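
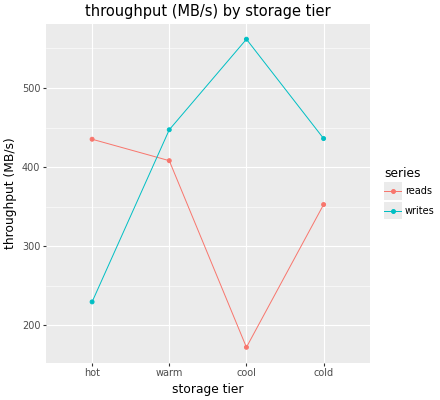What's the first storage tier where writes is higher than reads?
hot: writes ≈ 250 vs reads ≈ 450 (not yet); warm: writes ≈ 450 vs reads ≈ 400 (first crossover).

warm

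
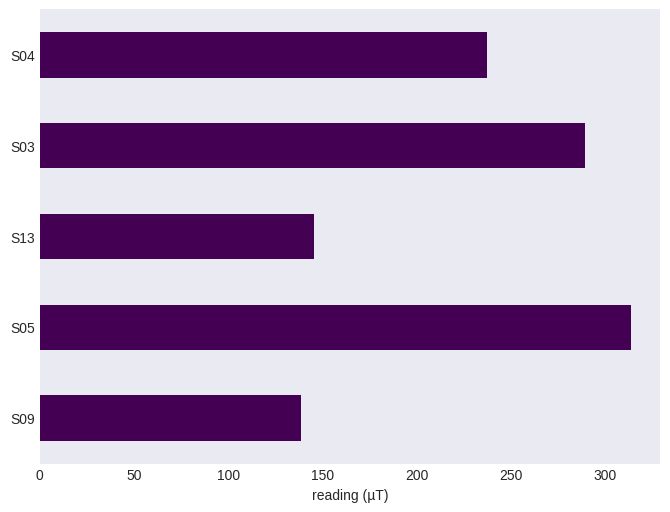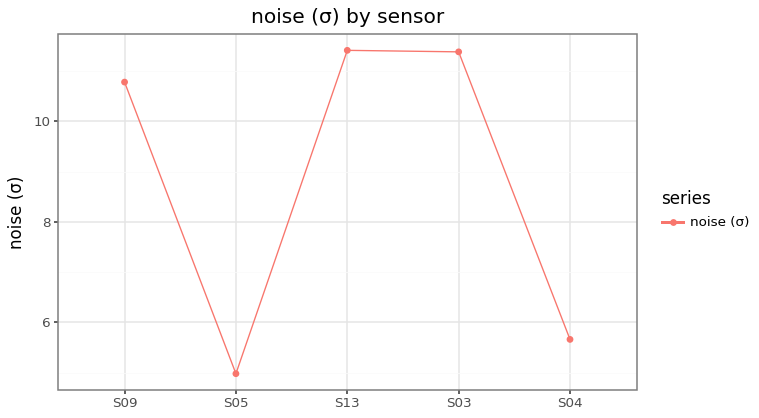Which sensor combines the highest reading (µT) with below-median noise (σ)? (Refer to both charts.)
S05

Chart 2 median noise (σ) ≈ 10; below-median sensors: S05, S04. Among those, S05 has the highest reading (µT) (≈ 300).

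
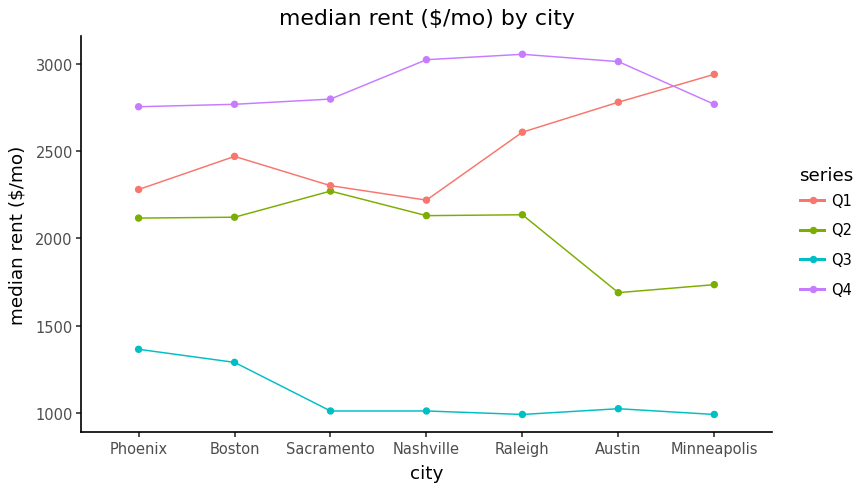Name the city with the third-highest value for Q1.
Top 4 for Q1: Minneapolis ≈ 3000, Austin ≈ 2800, Raleigh ≈ 2600, Boston ≈ 2400.

Raleigh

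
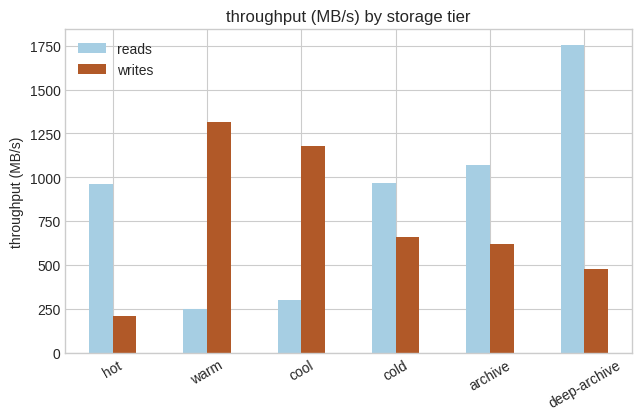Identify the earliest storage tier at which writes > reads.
warm

hot: writes ≈ 200 vs reads ≈ 1000 (not yet); warm: writes ≈ 1400 vs reads ≈ 200 (first crossover).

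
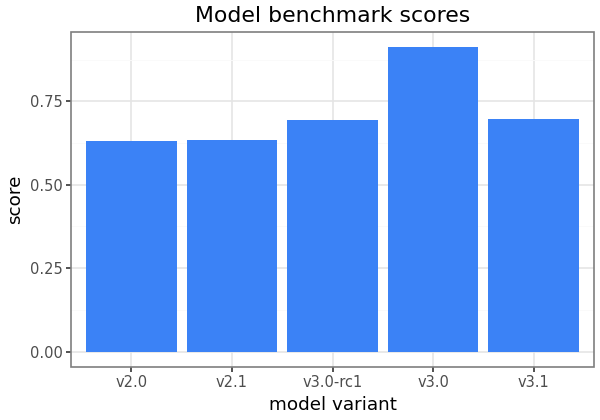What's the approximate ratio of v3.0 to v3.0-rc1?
≈ 1.29×

v3.0 ≈ 0.9, v3.0-rc1 ≈ 0.7; 0.9/0.7 ≈ 1.29.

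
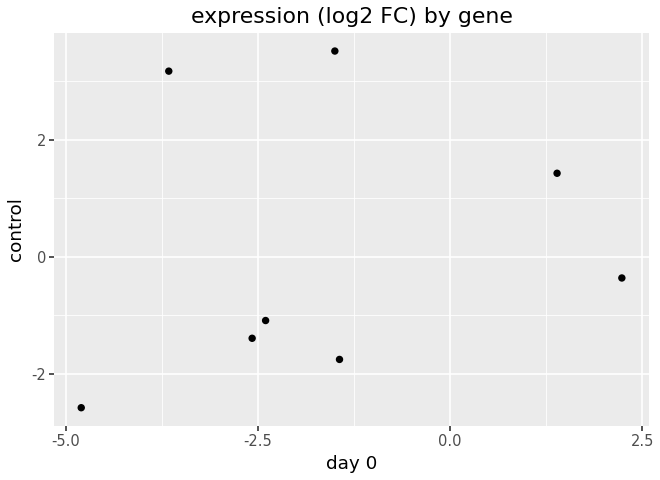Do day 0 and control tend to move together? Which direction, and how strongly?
no clear correlation

Points are roughly uncorrelated; weak (|r| ≈ 0.2).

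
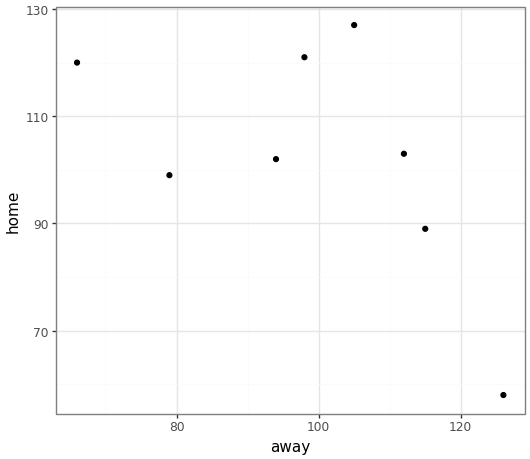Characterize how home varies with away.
Points are negatively correlated; moderate (|r| ≈ 0.6).

negative, moderate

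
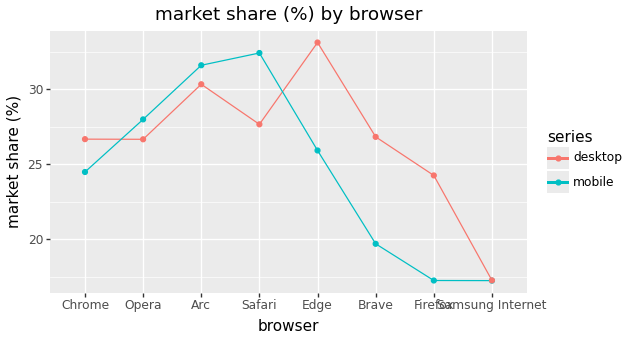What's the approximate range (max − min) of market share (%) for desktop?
Max Edge ≈ 34, min Samsung Internet ≈ 18; range ≈ 16.

≈ 16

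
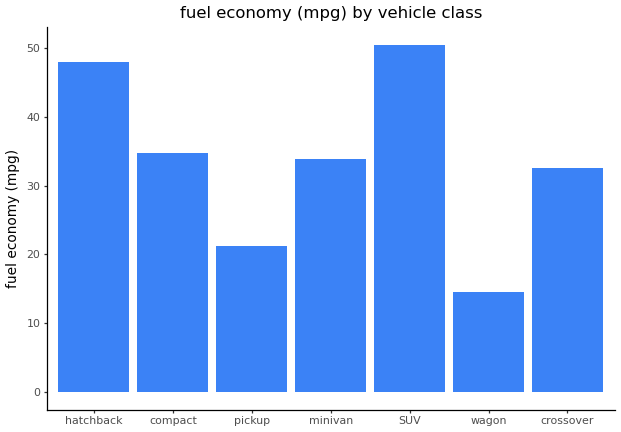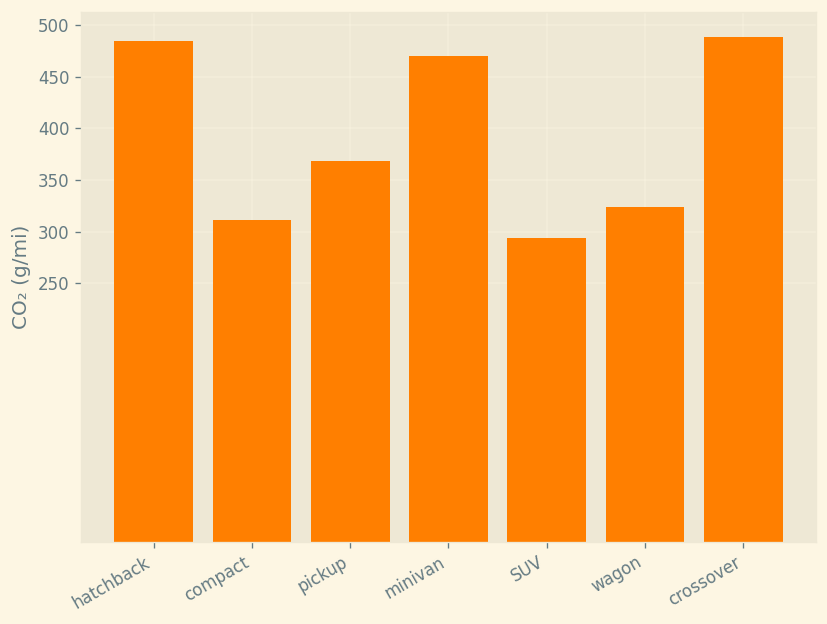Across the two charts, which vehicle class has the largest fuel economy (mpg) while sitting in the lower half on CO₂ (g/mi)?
Chart 2 median CO₂ (g/mi) ≈ 350; below-median vehicle classes: compact, SUV, wagon. Among those, SUV has the highest fuel economy (mpg) (≈ 50).

SUV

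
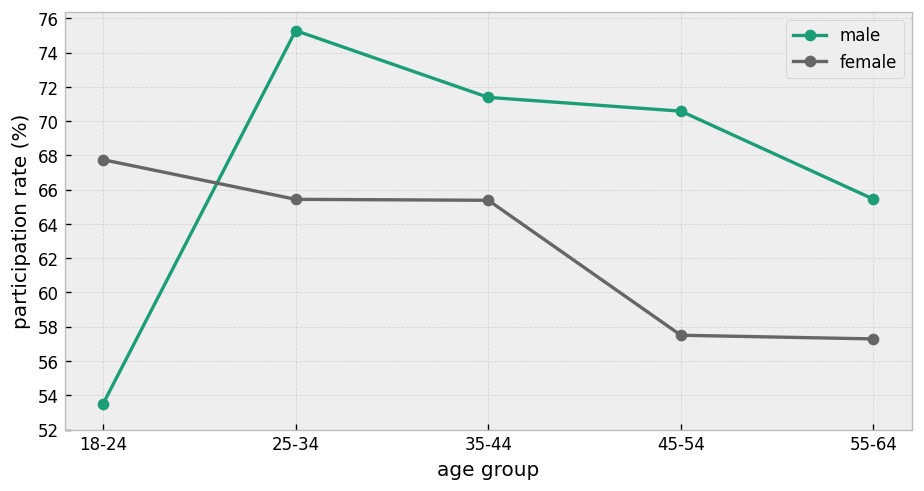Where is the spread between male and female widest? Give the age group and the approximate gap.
18-24: male ≈ 54, female ≈ 68 → gap ≈ 14. Next-largest (45-54) is only ≈ 12.

18-24, ≈ 14 %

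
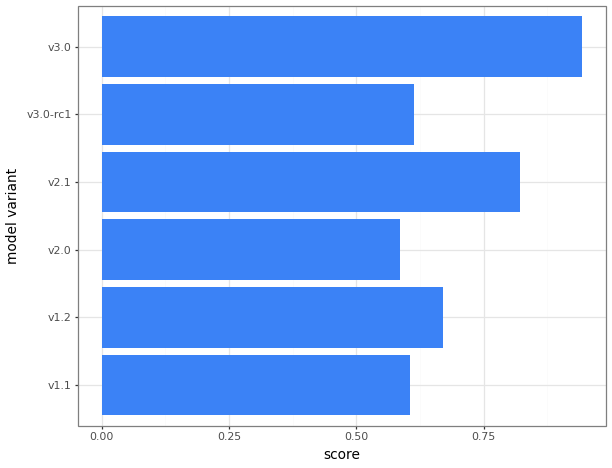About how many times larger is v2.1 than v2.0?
v2.1 ≈ 0.8, v2.0 ≈ 0.6; 0.8/0.6 ≈ 1.33.

≈ 1.33×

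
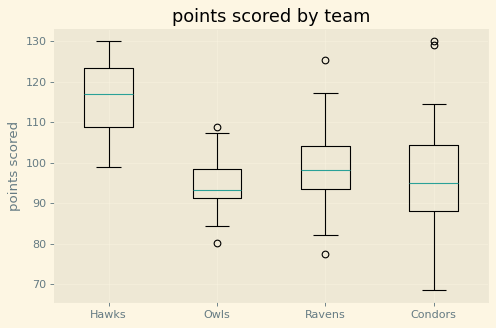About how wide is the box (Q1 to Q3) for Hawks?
Q3 ≈ 124, Q1 ≈ 108; IQR ≈ 16.

≈ 16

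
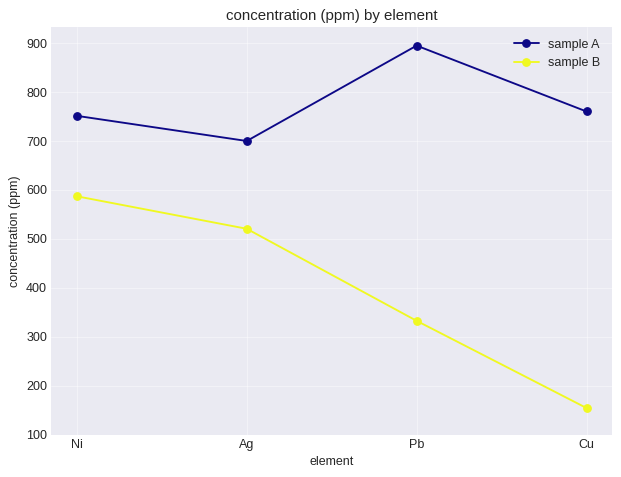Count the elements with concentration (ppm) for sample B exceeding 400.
Above 400: Ni, Ag.

2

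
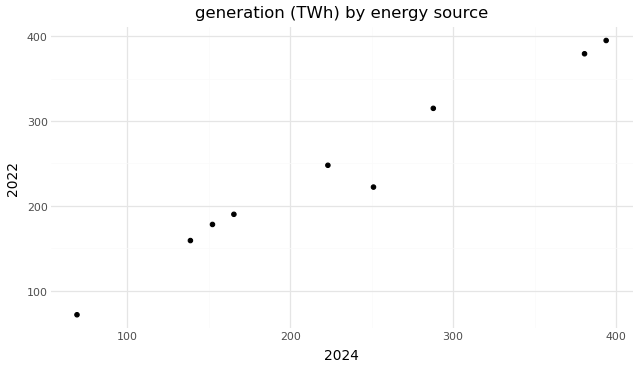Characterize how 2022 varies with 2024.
positive, strong

Points are positively correlated; strong (|r| ≈ 1.0).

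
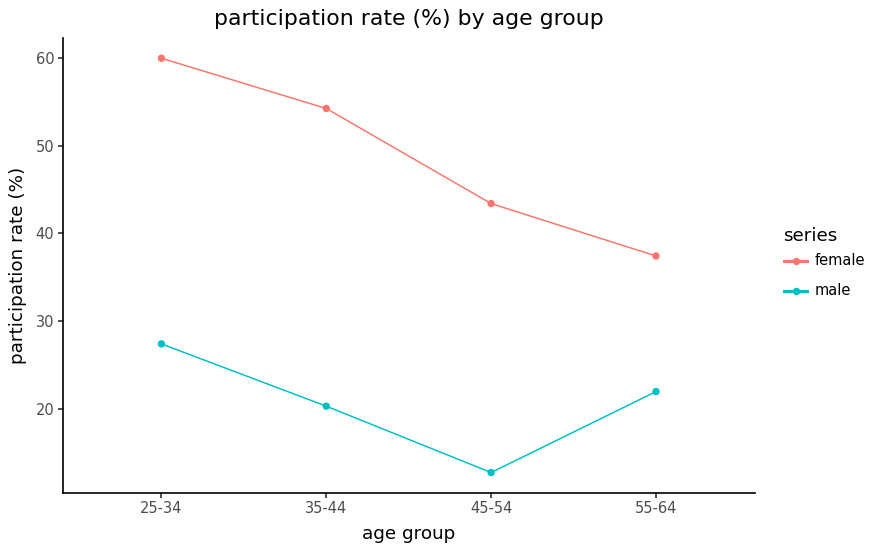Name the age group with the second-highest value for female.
Top 3 for female: 25-34 ≈ 60, 35-44 ≈ 55, 45-54 ≈ 45.

35-44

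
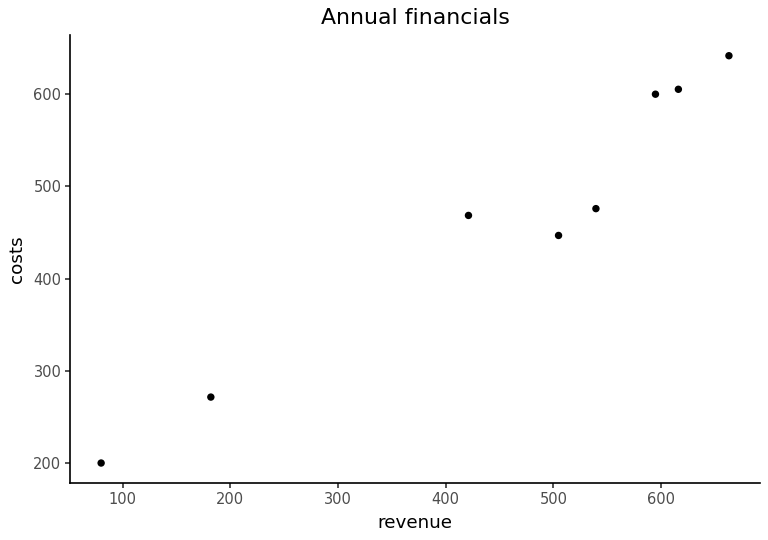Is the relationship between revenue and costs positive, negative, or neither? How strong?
Points are positively correlated; strong (|r| ≈ 1.0).

positive, strong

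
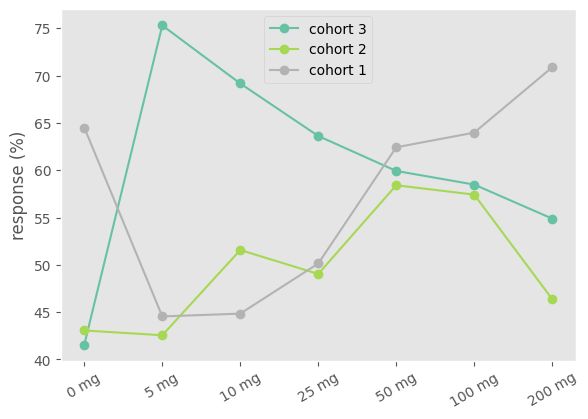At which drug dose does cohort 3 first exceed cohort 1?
5 mg

0 mg: cohort 3 ≈ 40 vs cohort 1 ≈ 65 (not yet); 5 mg: cohort 3 ≈ 75 vs cohort 1 ≈ 45 (first crossover).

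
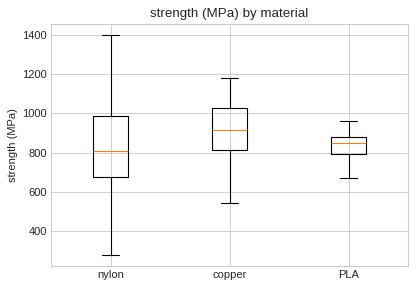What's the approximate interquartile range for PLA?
Q3 ≈ 880, Q1 ≈ 800; IQR ≈ 80.

≈ 80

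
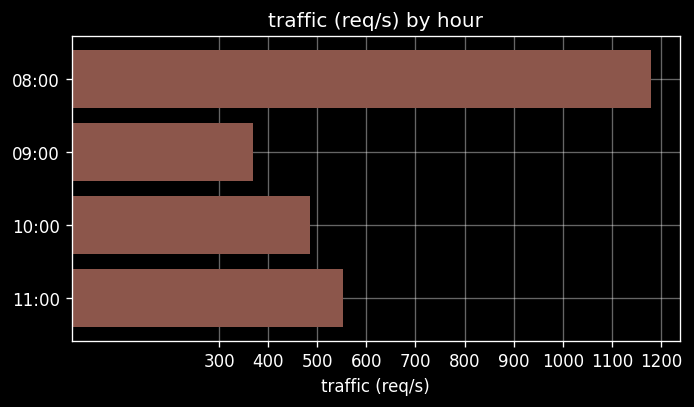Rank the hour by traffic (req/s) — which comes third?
Top 4: 08:00 ≈ 1200, 11:00 ≈ 600, 10:00 ≈ 500, 09:00 ≈ 400.

10:00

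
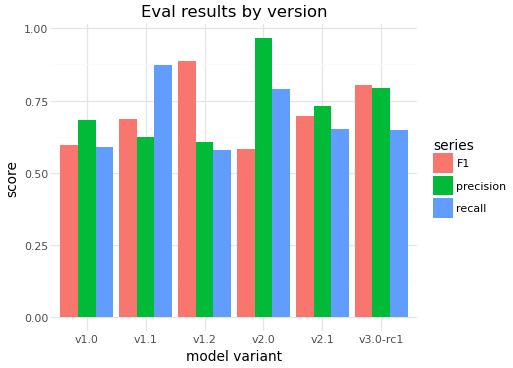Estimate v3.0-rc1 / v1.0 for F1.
≈ 1.33×

v3.0-rc1 ≈ 0.8, v1.0 ≈ 0.6; 0.8/0.6 ≈ 1.33.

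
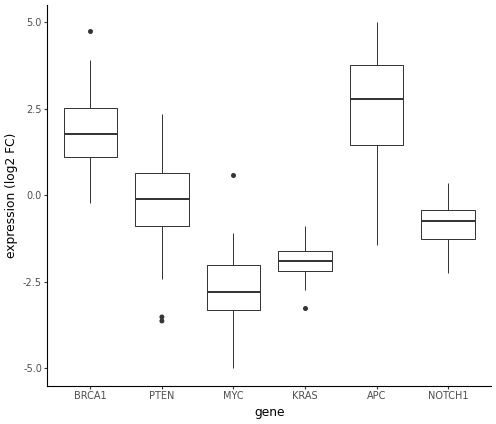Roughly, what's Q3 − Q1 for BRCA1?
≈ 1.5

Q3 ≈ 2.5, Q1 ≈ 1.0; IQR ≈ 1.5.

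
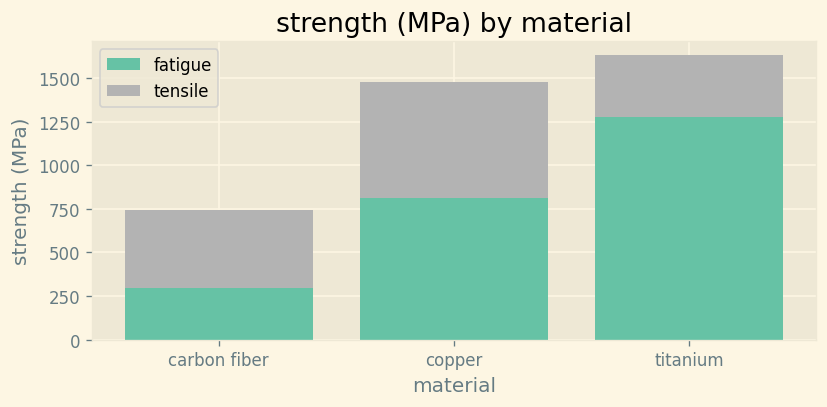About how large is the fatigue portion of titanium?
fatigue top ≈ 1200, bottom ≈ 0; segment ≈ 1200.

≈ 1200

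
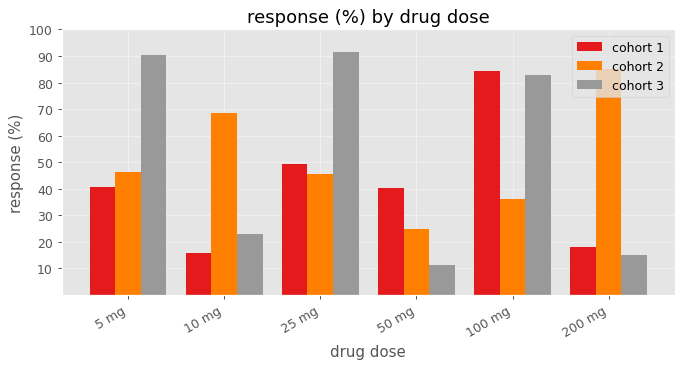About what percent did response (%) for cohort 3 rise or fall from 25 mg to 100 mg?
≈ -11.1%

25 mg ≈ 90, 100 mg ≈ 80; (80 − 90) / 90 ≈ -11.1%.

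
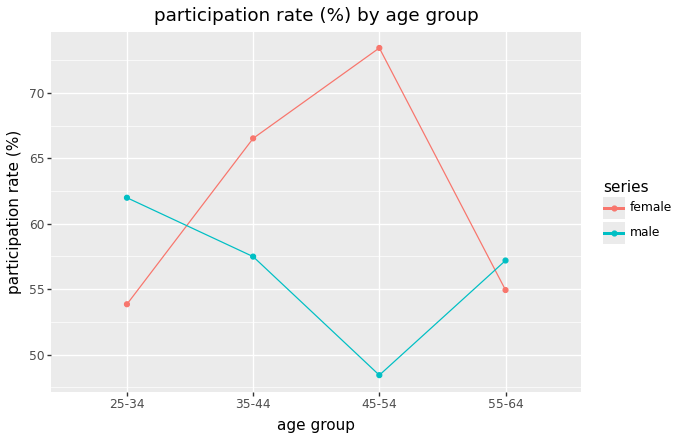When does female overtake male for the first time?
25-34: female ≈ 55 vs male ≈ 60 (not yet); 35-44: female ≈ 65 vs male ≈ 55 (first crossover).

35-44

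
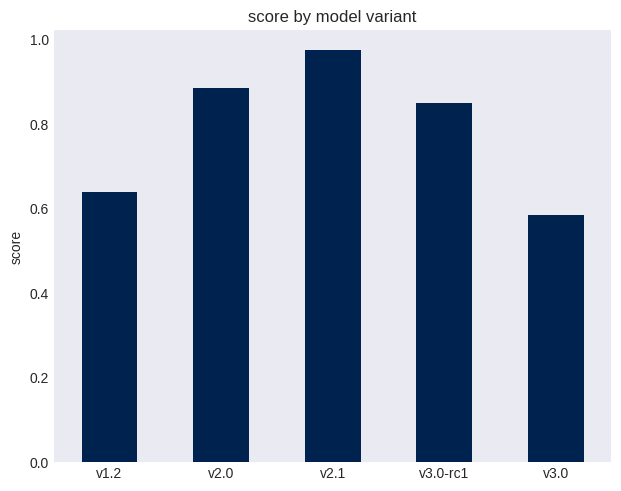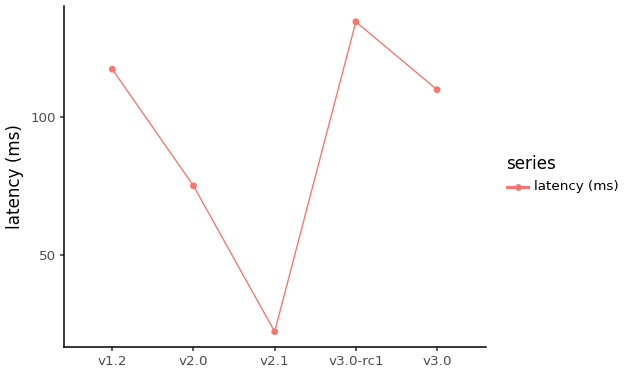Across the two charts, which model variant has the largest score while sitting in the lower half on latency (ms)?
v2.1

Chart 2 median latency (ms) ≈ 120; below-median model variants: v2.0, v2.1. Among those, v2.1 has the highest score (≈ 1).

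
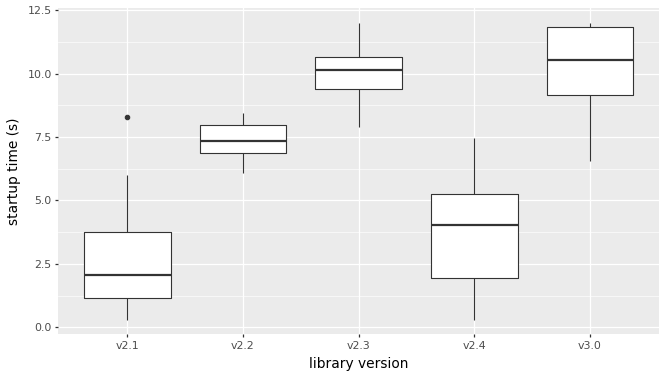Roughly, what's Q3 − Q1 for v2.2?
Q3 ≈ 8, Q1 ≈ 7; IQR ≈ 1.

≈ 1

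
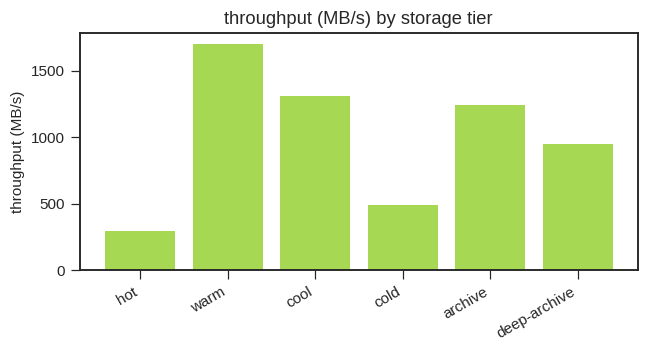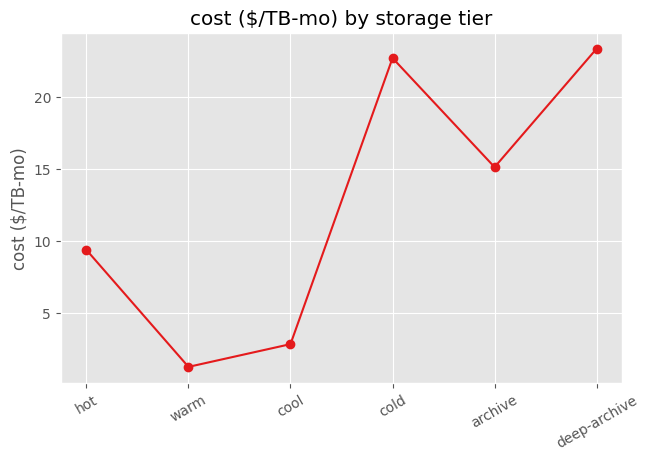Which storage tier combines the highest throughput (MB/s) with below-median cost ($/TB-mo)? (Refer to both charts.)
warm

Chart 2 median cost ($/TB-mo) ≈ 10; below-median storage tiers: hot, warm, cool. Among those, warm has the highest throughput (MB/s) (≈ 1600).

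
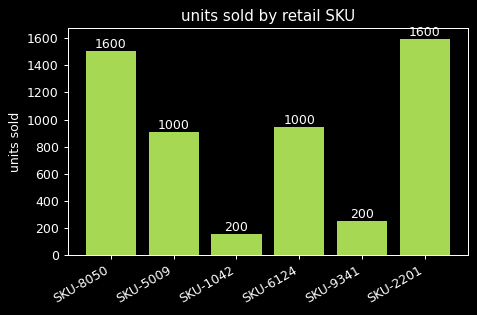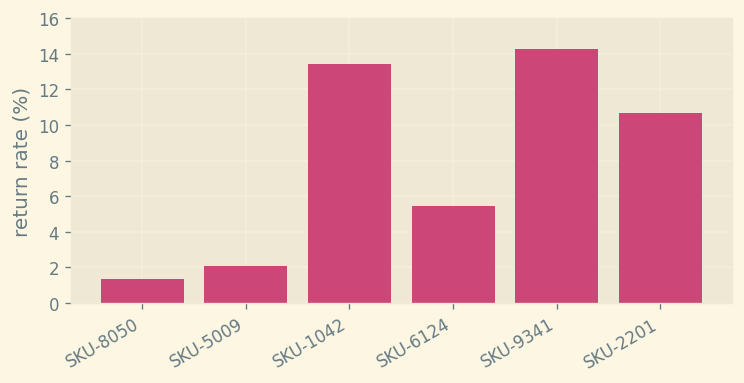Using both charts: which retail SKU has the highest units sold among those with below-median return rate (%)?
SKU-8050

Chart 2 median return rate (%) ≈ 8; below-median retail SKUs: SKU-8050, SKU-5009, SKU-6124. Among those, SKU-8050 has the highest units sold (≈ 1600).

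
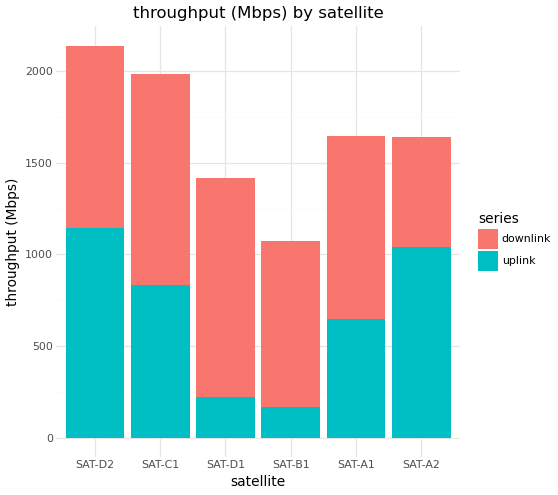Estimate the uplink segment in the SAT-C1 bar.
≈ 800

uplink top ≈ 800, bottom ≈ 0; segment ≈ 800.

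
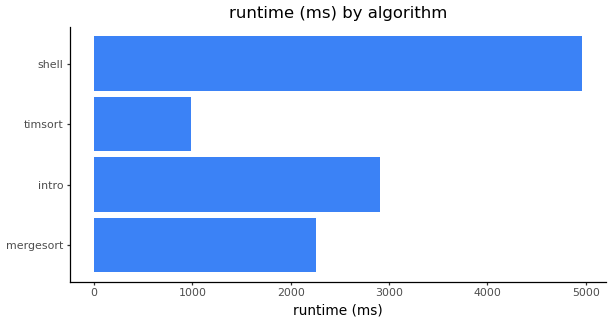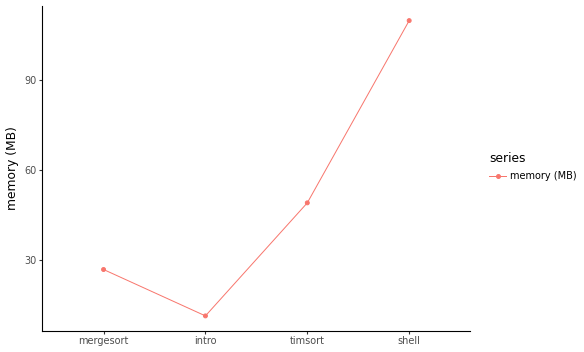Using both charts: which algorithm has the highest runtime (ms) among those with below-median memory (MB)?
Chart 2 median memory (MB) ≈ 40; below-median algorithms: mergesort, intro. Among those, intro has the highest runtime (ms) (≈ 3000).

intro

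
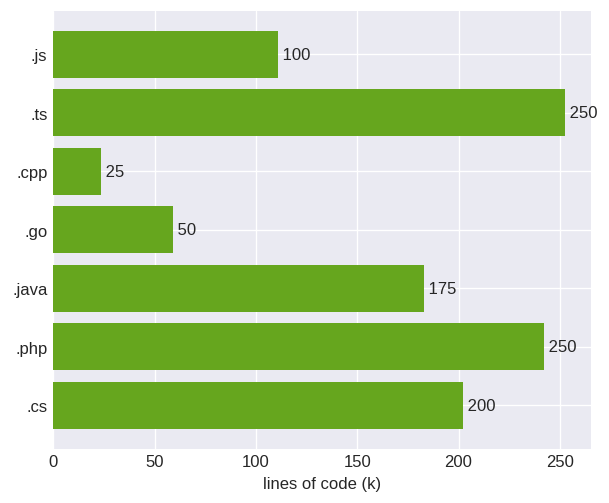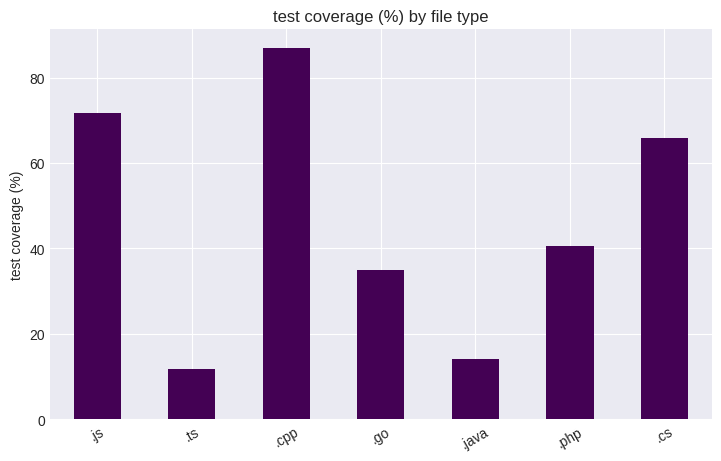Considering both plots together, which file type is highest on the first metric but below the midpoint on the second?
.ts

Chart 2 median test coverage (%) ≈ 40; below-median file types: .ts, .go, .java. Among those, .ts has the highest lines of code (k) (≈ 250).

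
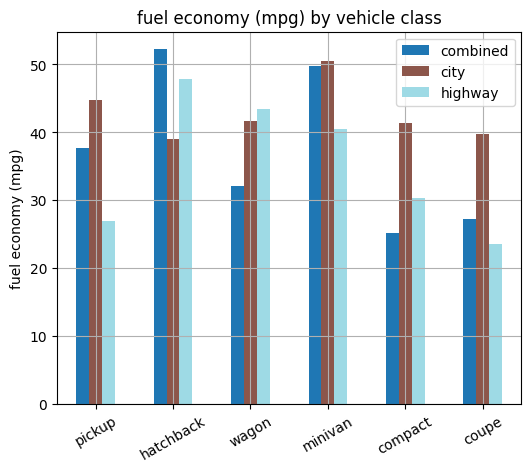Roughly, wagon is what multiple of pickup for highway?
wagon ≈ 45, pickup ≈ 25; 45/25 ≈ 1.8.

≈ 1.8×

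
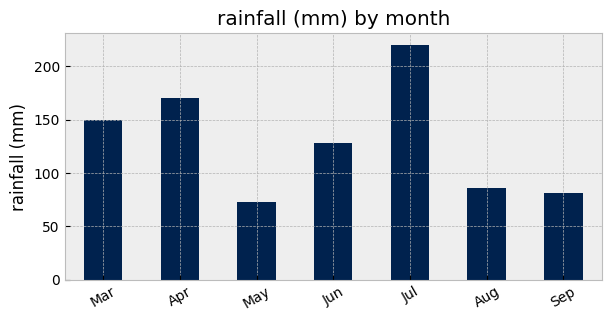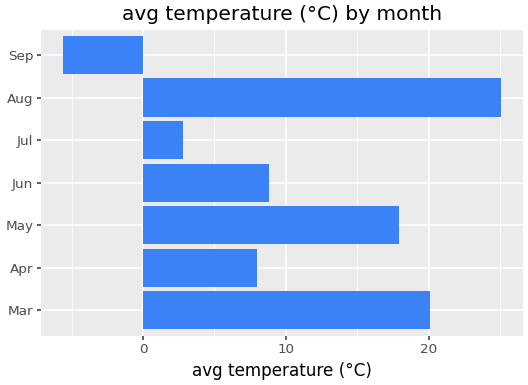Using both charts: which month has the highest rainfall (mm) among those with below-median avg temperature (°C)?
Jul

Chart 2 median avg temperature (°C) ≈ 10; below-median months: Apr, Jul, Sep. Among those, Jul has the highest rainfall (mm) (≈ 225).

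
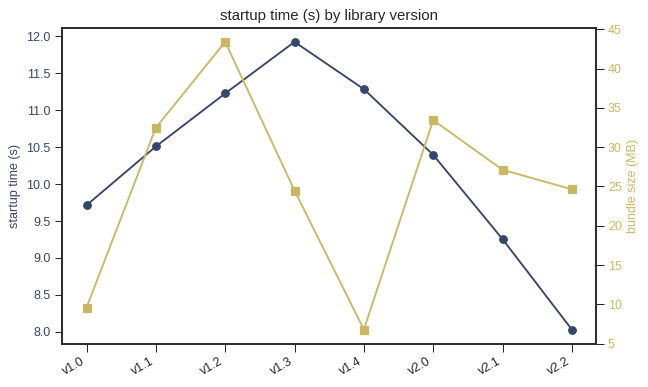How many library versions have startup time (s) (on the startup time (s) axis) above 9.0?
7

Above 9.0: v1.0, v1.1, v1.2, v1.3, v1.4, v2.0, v2.1.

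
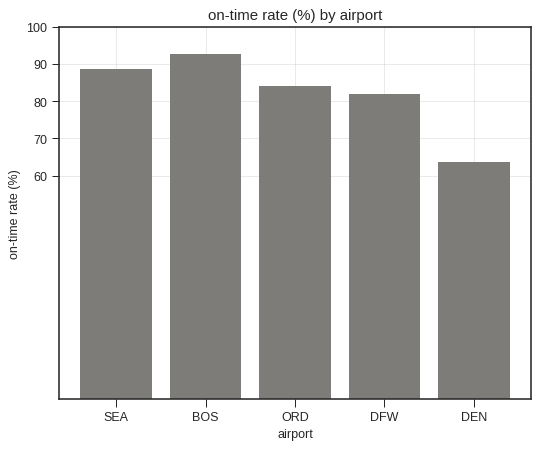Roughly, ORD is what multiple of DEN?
ORD ≈ 80, DEN ≈ 60; 80/60 ≈ 1.33.

≈ 1.33×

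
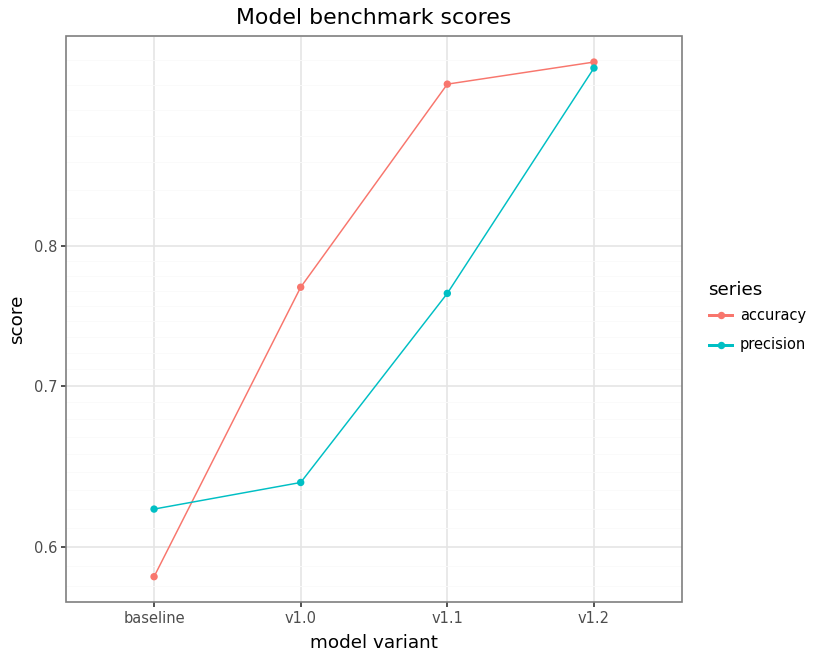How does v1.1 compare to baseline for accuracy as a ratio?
v1.1 ≈ 0.95, baseline ≈ 0.60; 0.95/0.60 ≈ 1.58.

≈ 1.58×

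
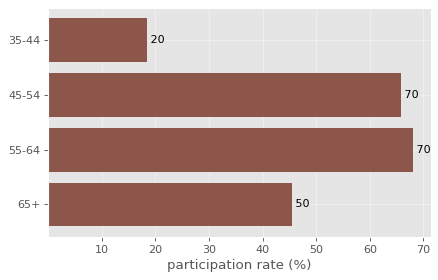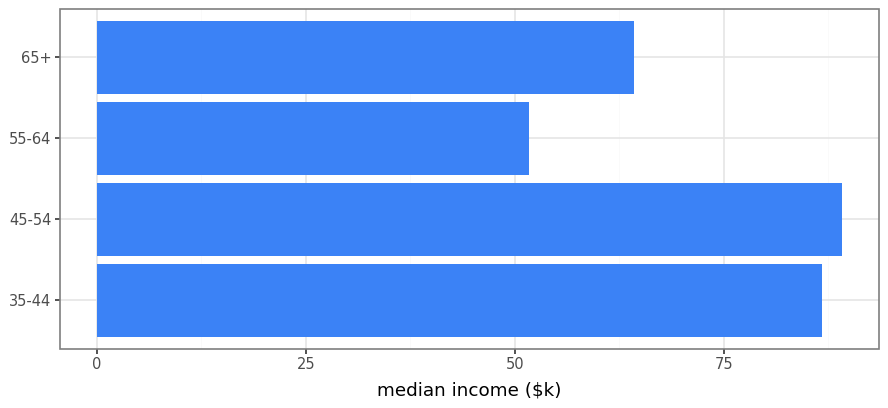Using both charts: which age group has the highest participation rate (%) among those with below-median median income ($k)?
Chart 2 median median income ($k) ≈ 80; below-median age groups: 55-64, 65+. Among those, 55-64 has the highest participation rate (%) (≈ 70).

55-64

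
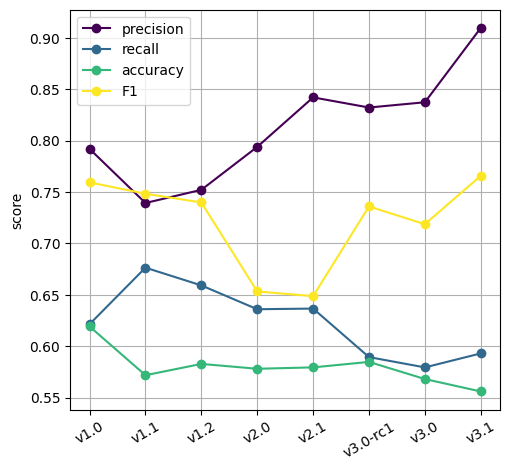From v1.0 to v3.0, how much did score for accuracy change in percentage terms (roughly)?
≈ -8.3%

v1.0 ≈ 0.60, v3.0 ≈ 0.55; (0.55 − 0.60) / 0.60 ≈ -8.3%.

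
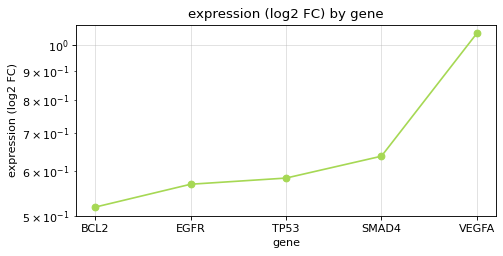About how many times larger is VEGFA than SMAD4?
≈ 1.62×

VEGFA ≈ 1.05, SMAD4 ≈ 0.65; 1.05/0.65 ≈ 1.62.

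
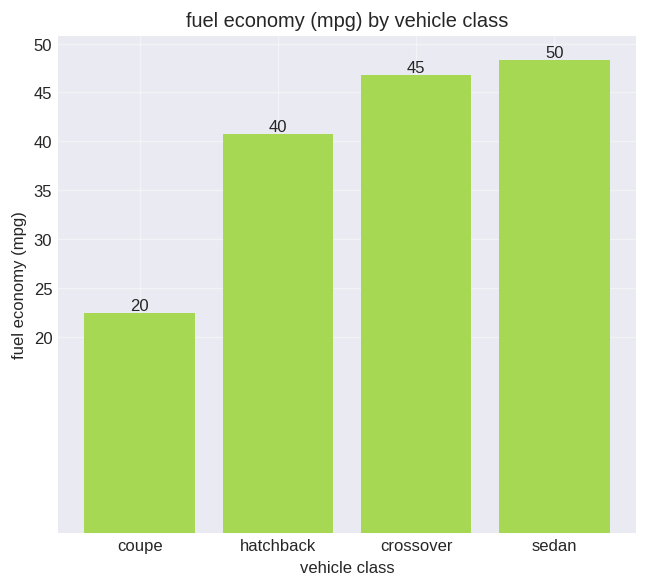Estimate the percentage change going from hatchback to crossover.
≈ +12.5%

hatchback ≈ 40, crossover ≈ 45; (45 − 40) / 40 ≈ +12.5%.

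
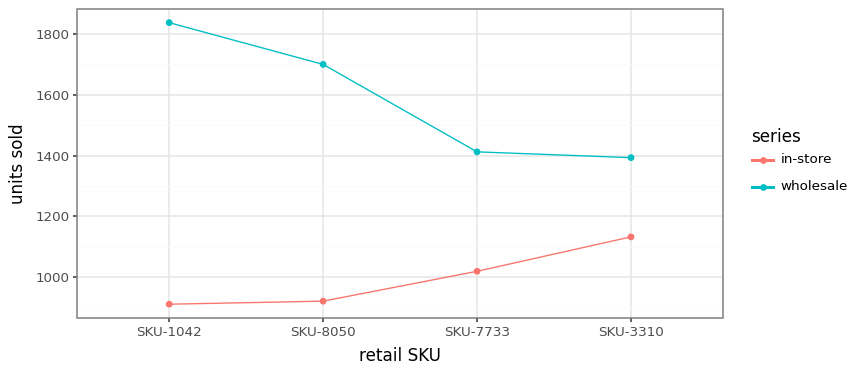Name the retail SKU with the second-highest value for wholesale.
Top 3 for wholesale: SKU-1042 ≈ 1800, SKU-8050 ≈ 1700, SKU-7733 ≈ 1400.

SKU-8050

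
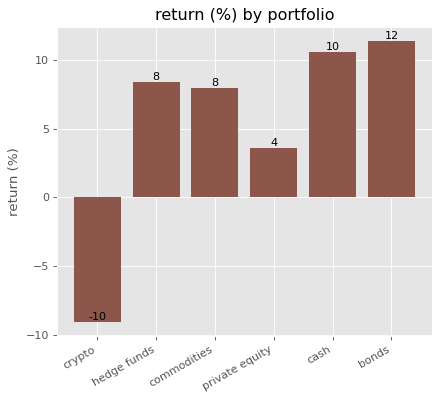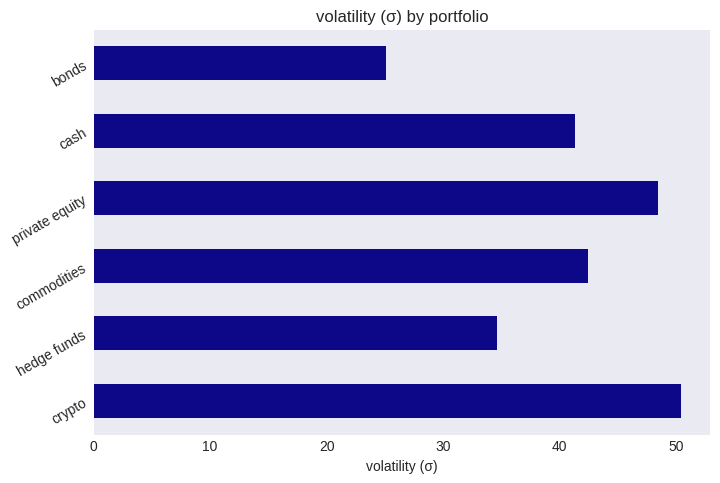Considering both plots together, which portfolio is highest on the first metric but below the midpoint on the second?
bonds

Chart 2 median volatility (σ) ≈ 40; below-median portfolios: hedge funds, cash, bonds. Among those, bonds has the highest return (%) (≈ 12).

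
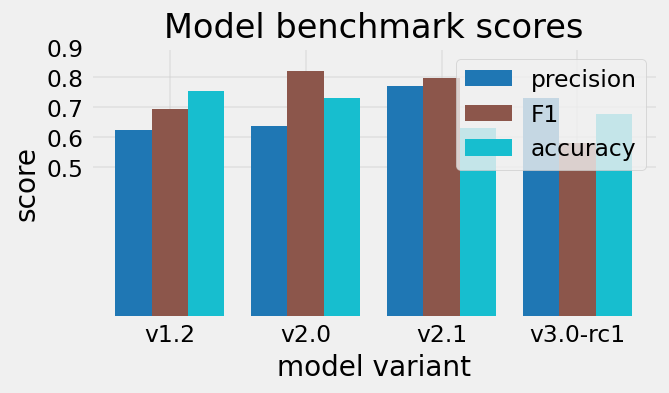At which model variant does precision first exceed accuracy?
v2.1

v2.0: precision ≈ 0.6 vs accuracy ≈ 0.7 (not yet); v2.1: precision ≈ 0.8 vs accuracy ≈ 0.6 (first crossover).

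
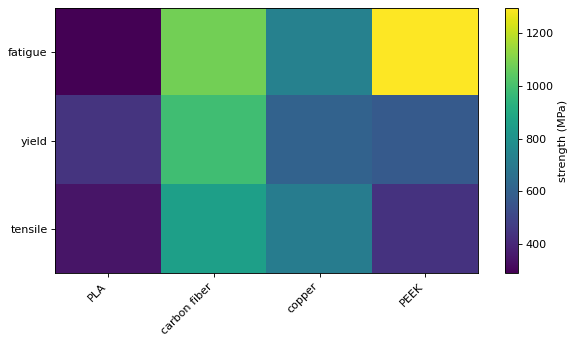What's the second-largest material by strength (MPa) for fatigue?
carbon fiber

Top 3 for fatigue: PEEK ≈ 1300, carbon fiber ≈ 1100, copper ≈ 700.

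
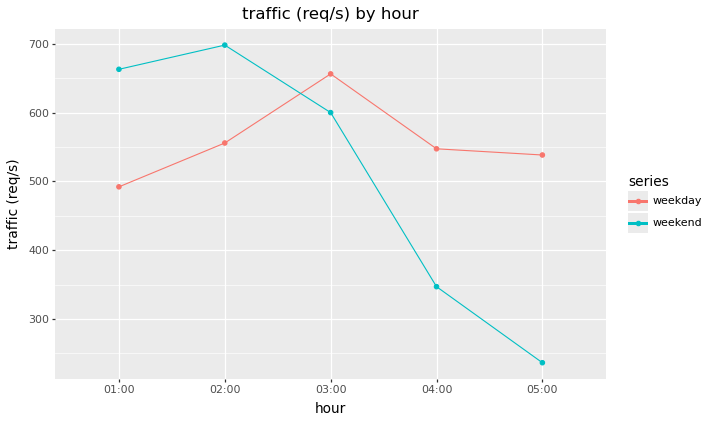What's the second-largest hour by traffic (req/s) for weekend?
01:00

Top 3 for weekend: 02:00 ≈ 700, 01:00 ≈ 650, 03:00 ≈ 600.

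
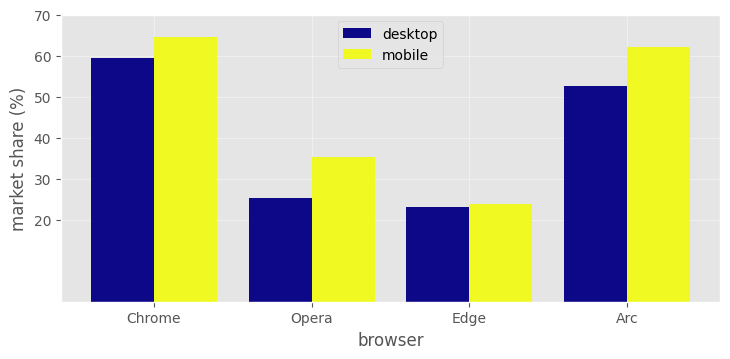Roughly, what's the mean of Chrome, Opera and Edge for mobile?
≈ 40

(60 + 40 + 20) / 3 ≈ 40.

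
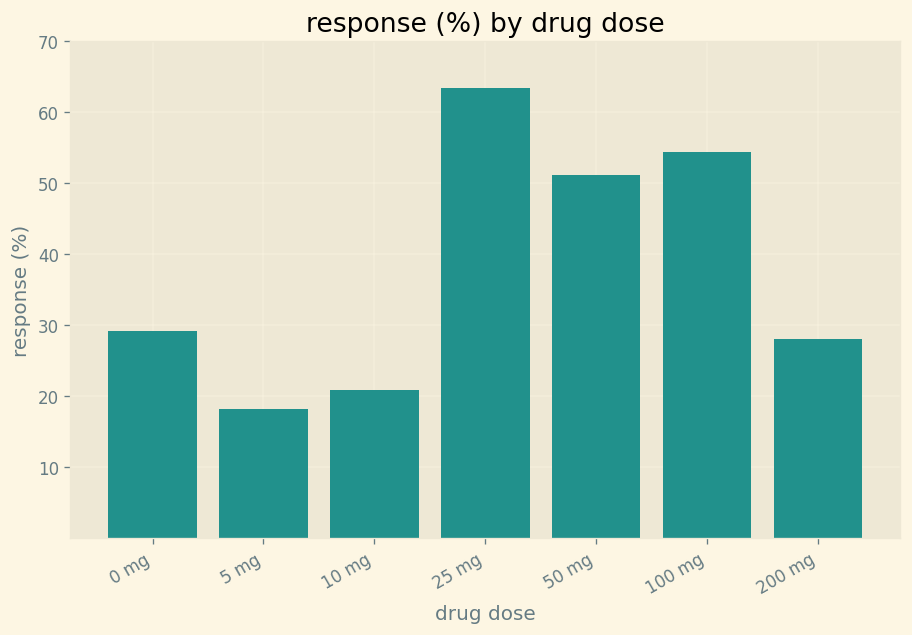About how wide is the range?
Max 25 mg ≈ 60, min 5 mg ≈ 20; range ≈ 40.

≈ 40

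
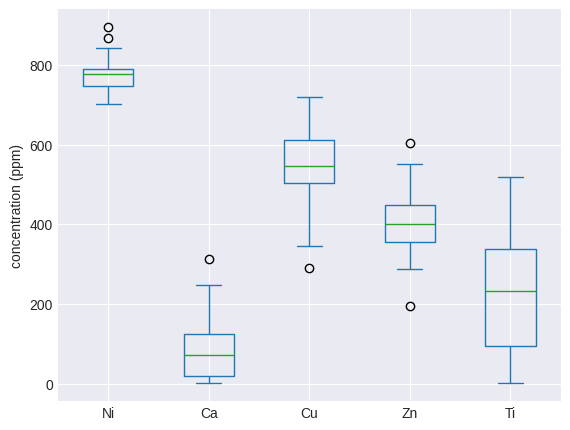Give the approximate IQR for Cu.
≈ 100

Q3 ≈ 600, Q1 ≈ 500; IQR ≈ 100.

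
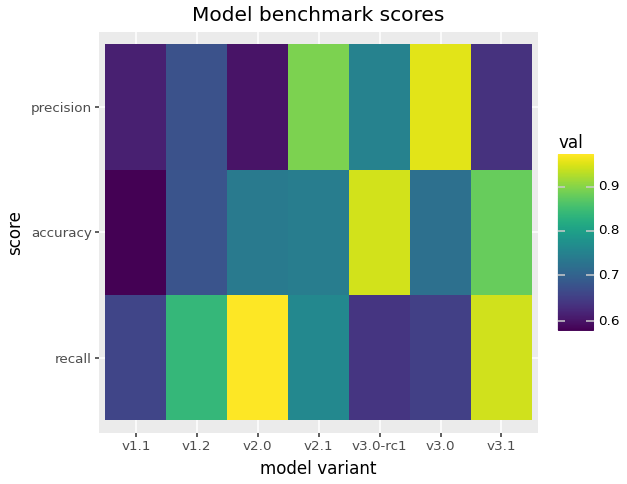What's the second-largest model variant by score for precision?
v2.1

Top 3 for precision: v3.0 ≈ 0.95, v2.1 ≈ 0.90, v3.0-rc1 ≈ 0.75.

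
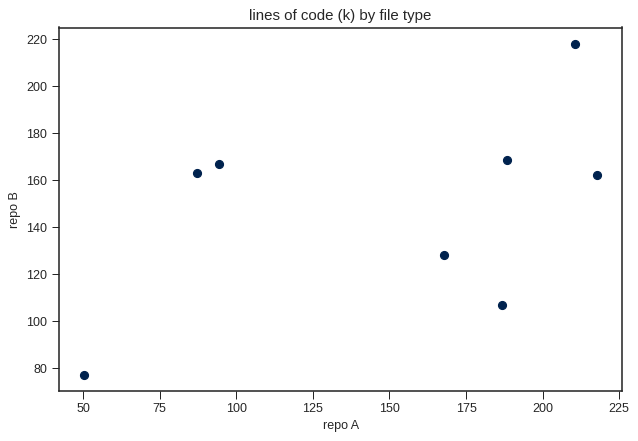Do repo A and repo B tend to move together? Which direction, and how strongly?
positive, moderate

Points are positively correlated; moderate (|r| ≈ 0.5).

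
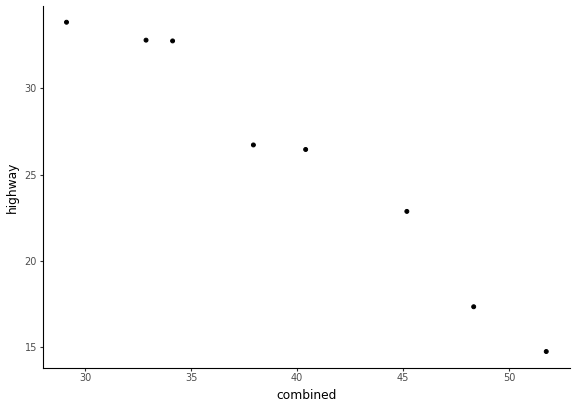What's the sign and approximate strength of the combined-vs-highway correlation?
Points are negatively correlated; strong (|r| ≈ 1.0).

negative, strong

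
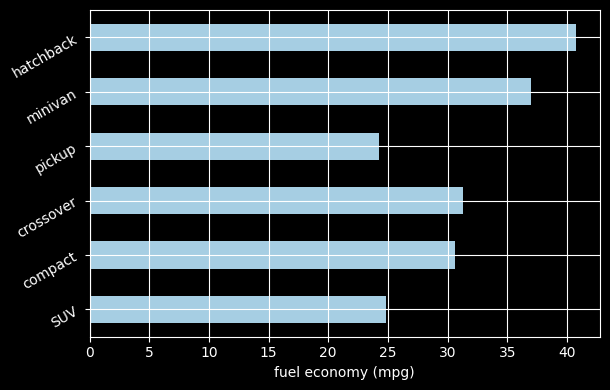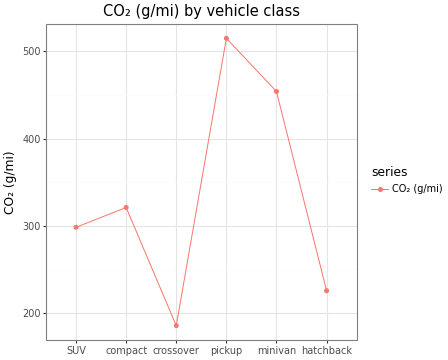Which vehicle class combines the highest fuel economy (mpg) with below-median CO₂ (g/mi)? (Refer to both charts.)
Chart 2 median CO₂ (g/mi) ≈ 300; below-median vehicle classes: SUV, crossover, hatchback. Among those, hatchback has the highest fuel economy (mpg) (≈ 40).

hatchback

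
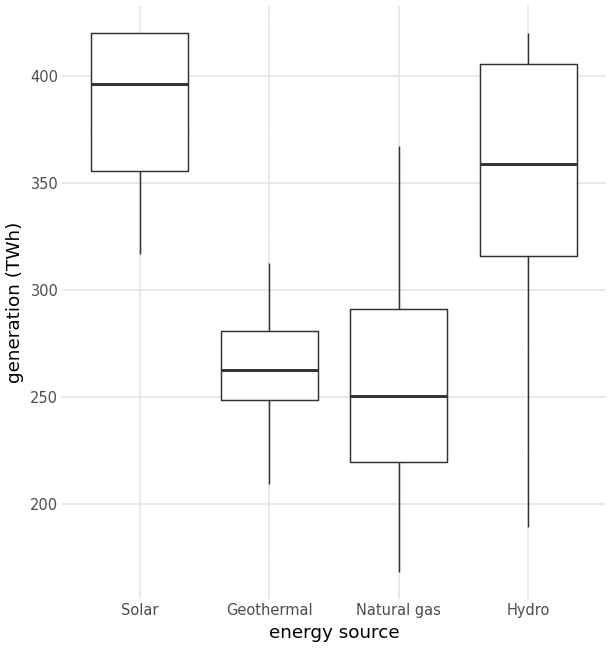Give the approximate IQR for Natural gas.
≈ 80

Q3 ≈ 300, Q1 ≈ 220; IQR ≈ 80.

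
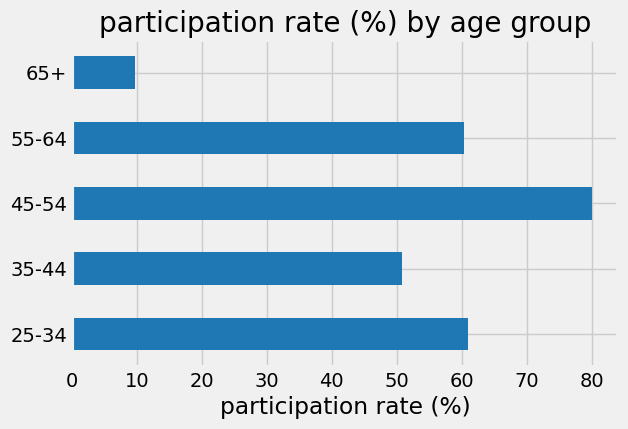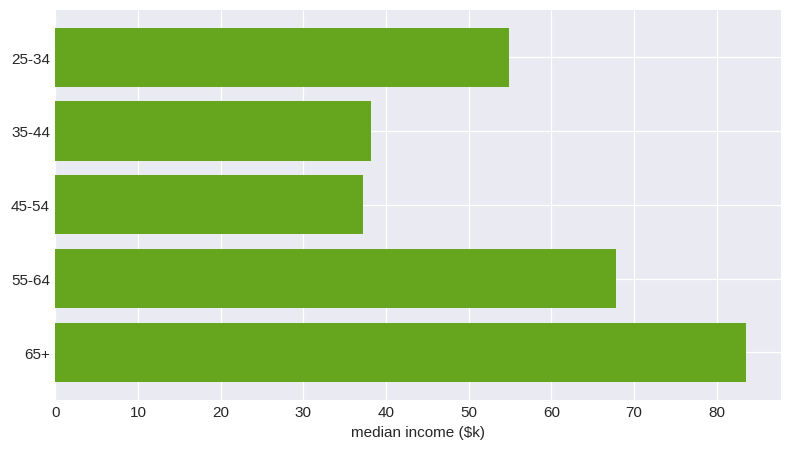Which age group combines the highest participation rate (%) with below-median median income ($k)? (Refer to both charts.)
45-54

Chart 2 median median income ($k) ≈ 50; below-median age groups: 35-44, 45-54. Among those, 45-54 has the highest participation rate (%) (≈ 80).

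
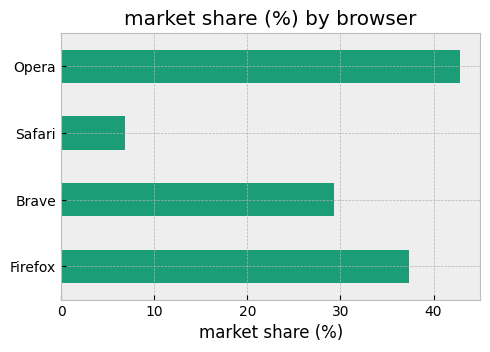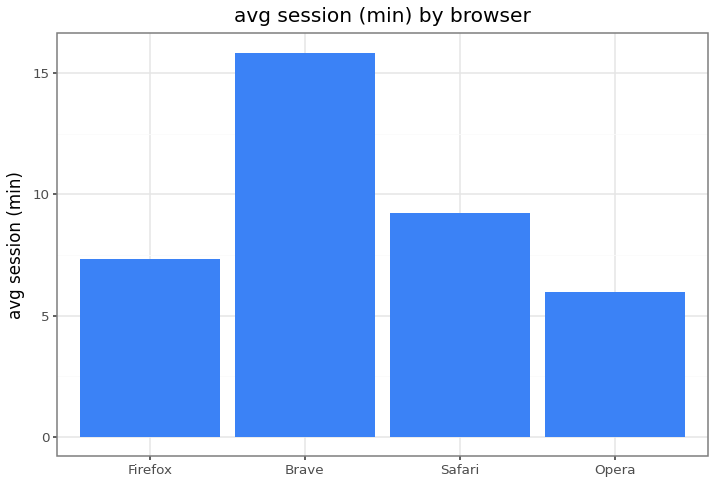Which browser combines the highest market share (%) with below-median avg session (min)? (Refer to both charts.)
Chart 2 median avg session (min) ≈ 8; below-median browsers: Firefox, Opera. Among those, Opera has the highest market share (%) (≈ 45).

Opera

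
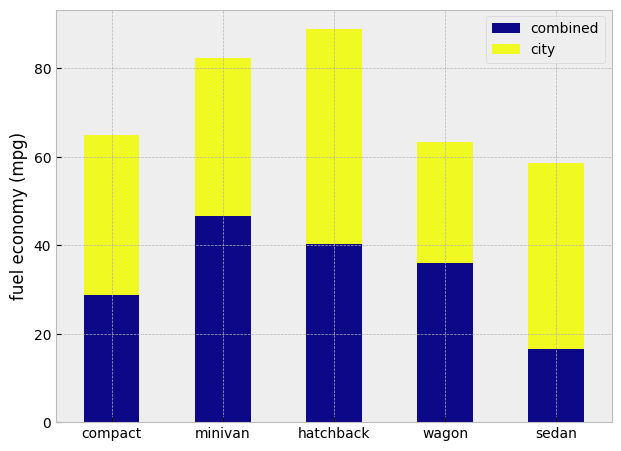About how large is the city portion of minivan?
≈ 30

city top ≈ 80, bottom ≈ 50; segment ≈ 30.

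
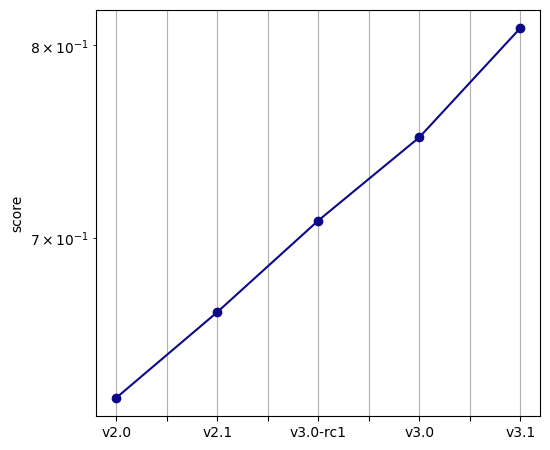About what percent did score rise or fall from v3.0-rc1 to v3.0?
≈ +8.6%

v3.0-rc1 ≈ 0.70, v3.0 ≈ 0.76; (0.76 − 0.70) / 0.70 ≈ +8.6%.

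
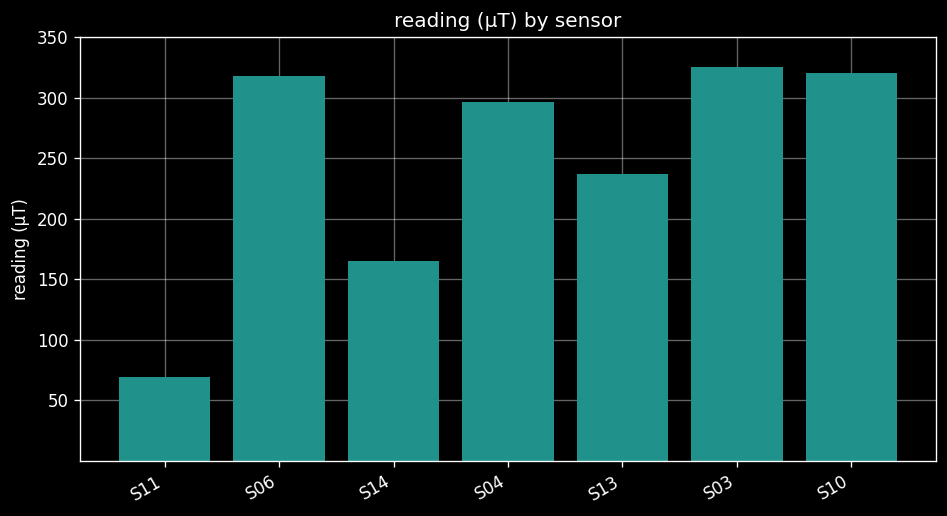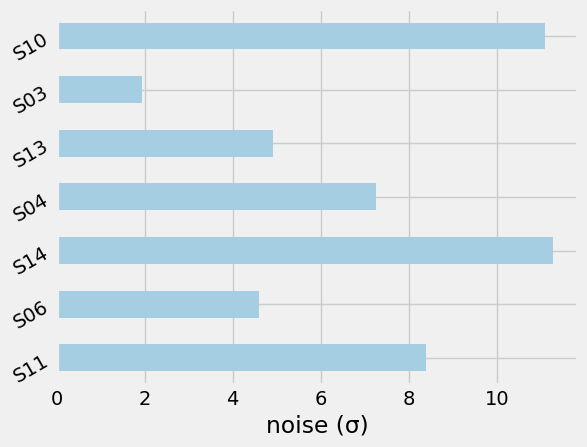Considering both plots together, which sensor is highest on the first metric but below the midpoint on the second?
S03

Chart 2 median noise (σ) ≈ 8; below-median sensors: S06, S13, S03. Among those, S03 has the highest reading (µT) (≈ 350).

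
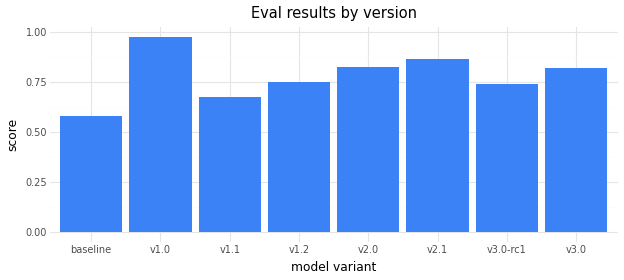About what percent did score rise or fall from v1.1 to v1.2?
≈ +14.3%

v1.1 ≈ 0.7, v1.2 ≈ 0.8; (0.8 − 0.7) / 0.7 ≈ +14.3%.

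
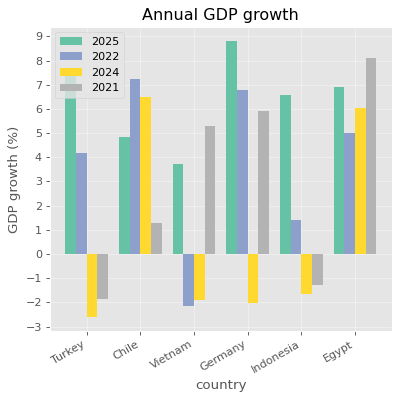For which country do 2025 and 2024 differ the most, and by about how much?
Germany: 2025 ≈ 9, 2024 ≈ -2 → gap ≈ 11. Next-largest (Turkey) is only ≈ 10.

Germany, ≈ 11 %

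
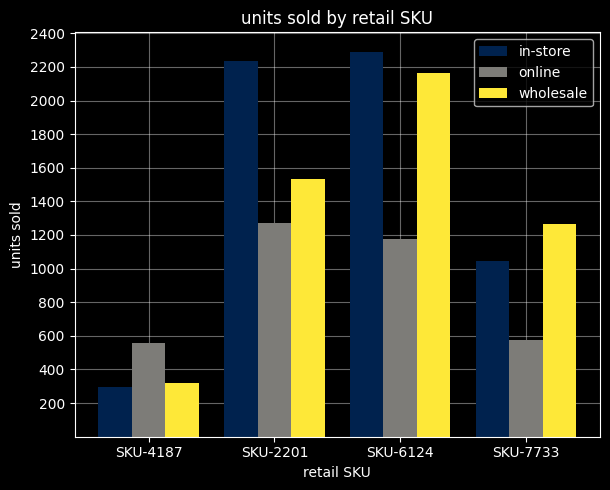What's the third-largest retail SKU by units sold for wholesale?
SKU-7733

Top 4 for wholesale: SKU-6124 ≈ 2200, SKU-2201 ≈ 1600, SKU-7733 ≈ 1200, SKU-4187 ≈ 400.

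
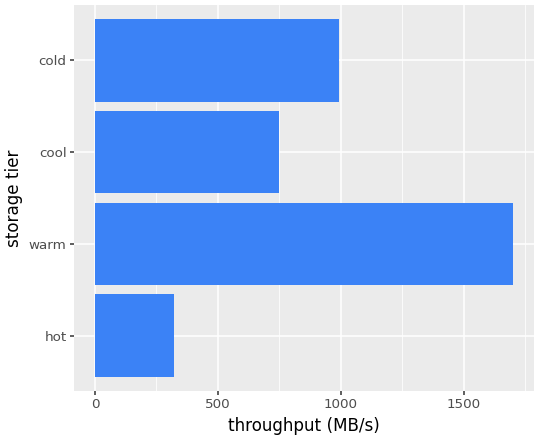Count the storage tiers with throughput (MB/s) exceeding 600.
Above 600: warm, cool, cold.

3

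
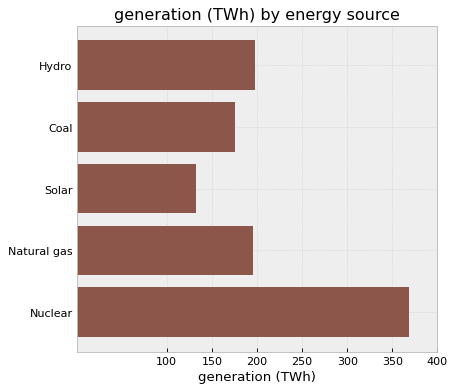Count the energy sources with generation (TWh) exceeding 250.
1

Above 250: Nuclear.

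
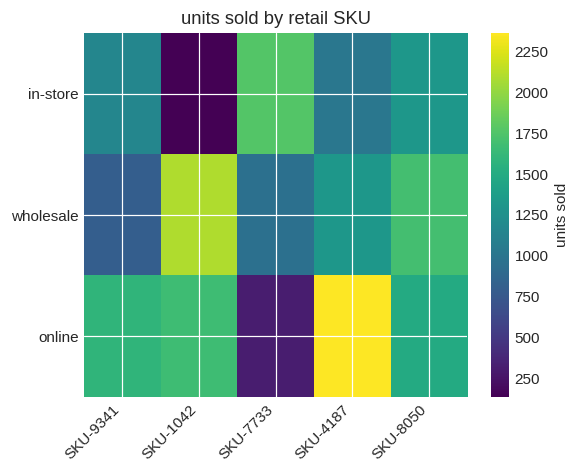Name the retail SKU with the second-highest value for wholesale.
SKU-8050

Top 3 for wholesale: SKU-1042 ≈ 2000, SKU-8050 ≈ 1600, SKU-4187 ≈ 1400.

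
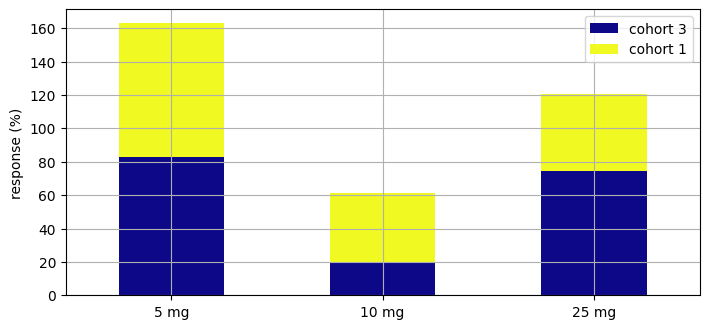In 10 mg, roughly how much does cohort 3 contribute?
cohort 3 top ≈ 20, bottom ≈ 0; segment ≈ 20.

≈ 20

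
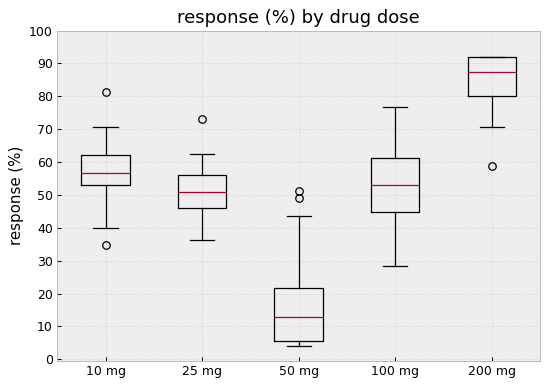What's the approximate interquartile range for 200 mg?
Q3 ≈ 90, Q1 ≈ 80; IQR ≈ 10.

≈ 10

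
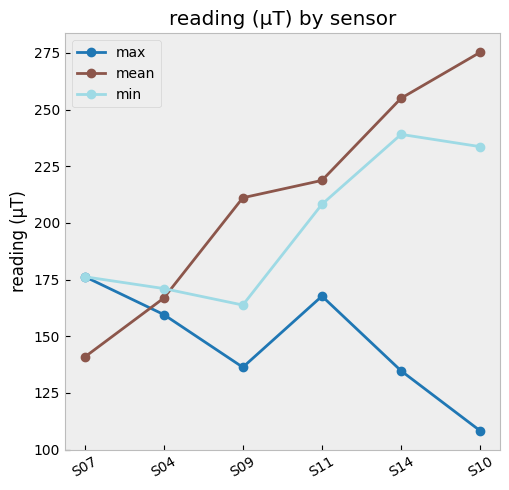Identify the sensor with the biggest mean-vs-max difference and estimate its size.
S10: mean ≈ 280, max ≈ 100 → gap ≈ 180. Next-largest (S14) is only ≈ 120.

S10, ≈ 180 µT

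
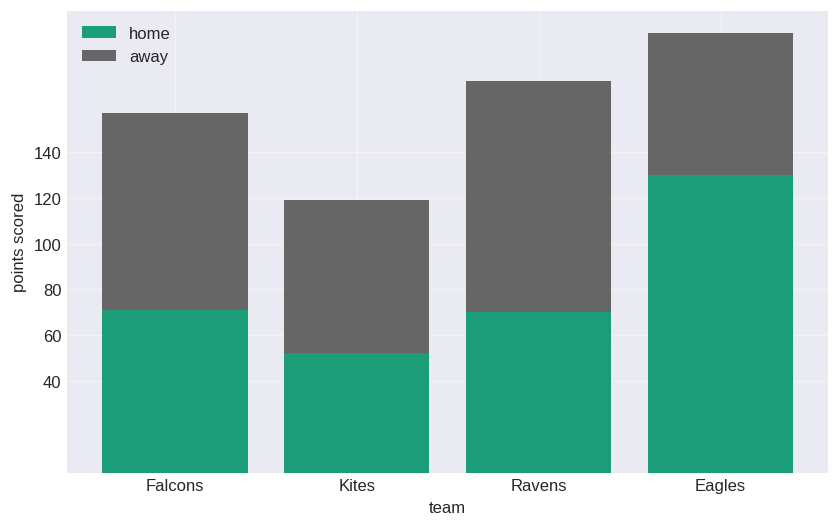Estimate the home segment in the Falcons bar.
≈ 80

home top ≈ 80, bottom ≈ 0; segment ≈ 80.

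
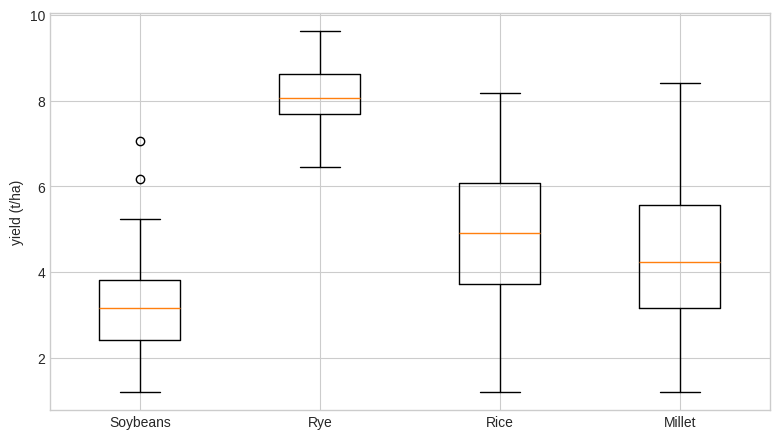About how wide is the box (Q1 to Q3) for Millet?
Q3 ≈ 5.5, Q1 ≈ 3.0; IQR ≈ 2.5.

≈ 2.5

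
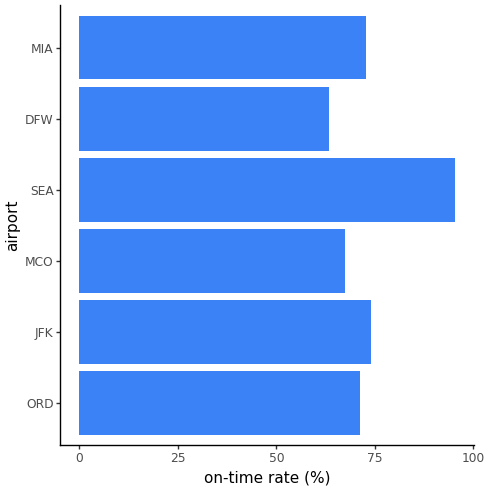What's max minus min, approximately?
≈ 40

Max SEA ≈ 100, min DFW ≈ 60; range ≈ 40.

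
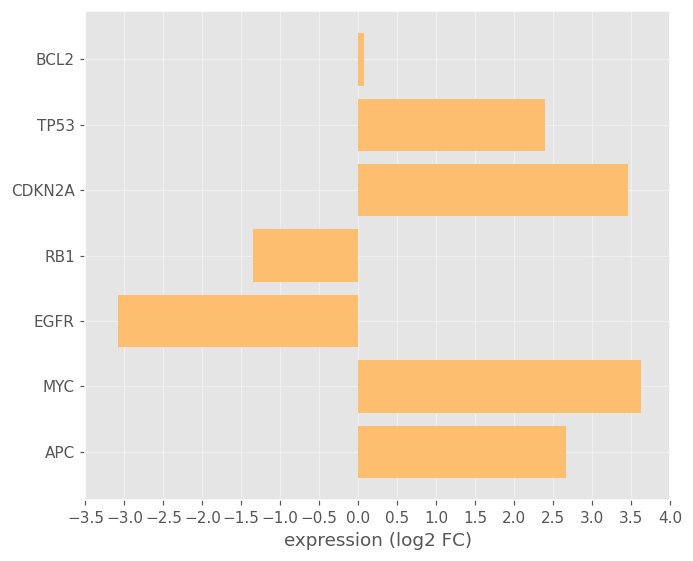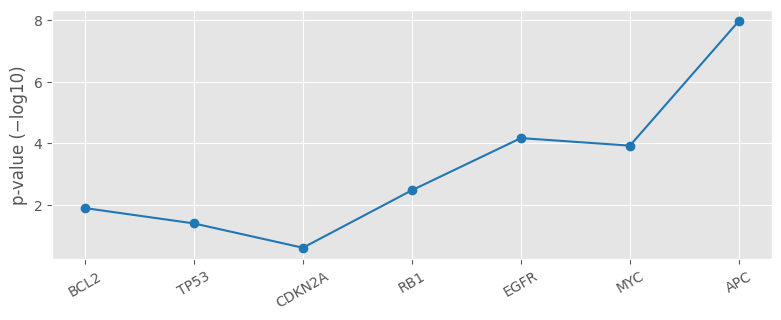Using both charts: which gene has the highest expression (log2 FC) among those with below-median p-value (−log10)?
Chart 2 median p-value (−log10) ≈ 2; below-median genes: BCL2, TP53, CDKN2A. Among those, CDKN2A has the highest expression (log2 FC) (≈ 3.5).

CDKN2A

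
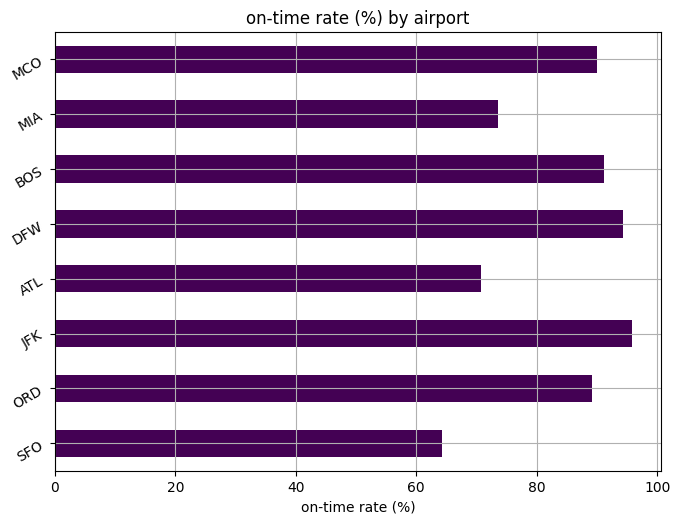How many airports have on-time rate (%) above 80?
Above 80: ORD, JFK, DFW, BOS, MCO.

5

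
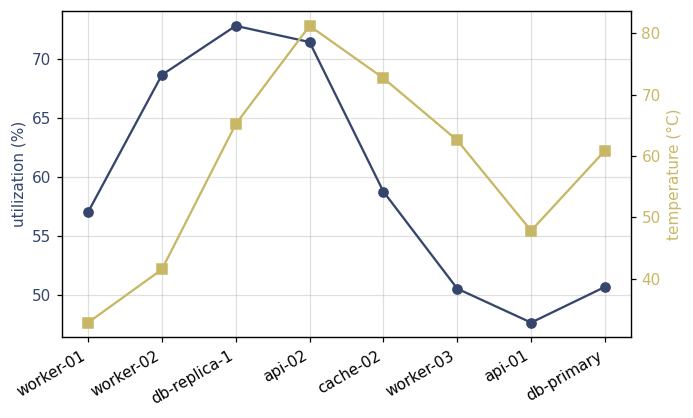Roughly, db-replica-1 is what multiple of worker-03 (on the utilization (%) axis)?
≈ 1.5×

db-replica-1 ≈ 75, worker-03 ≈ 50; 75/50 ≈ 1.5.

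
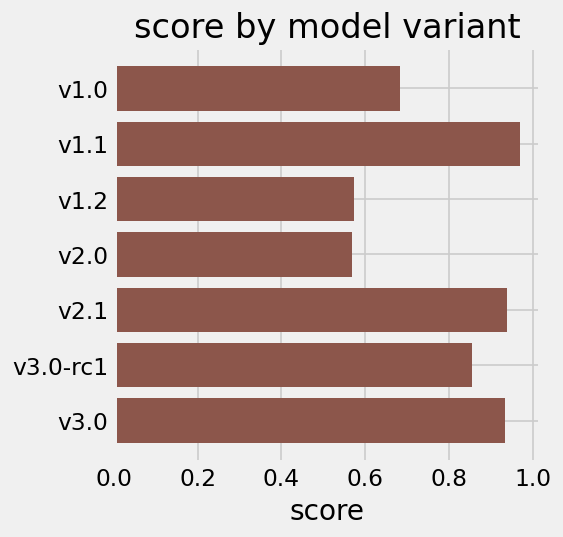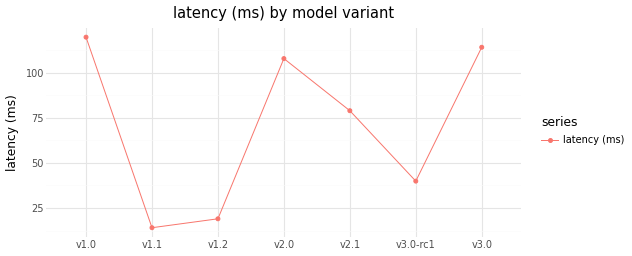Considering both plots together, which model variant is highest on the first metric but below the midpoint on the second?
v1.1

Chart 2 median latency (ms) ≈ 80; below-median model variants: v1.1, v1.2, v3.0-rc1. Among those, v1.1 has the highest score (≈ 1).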